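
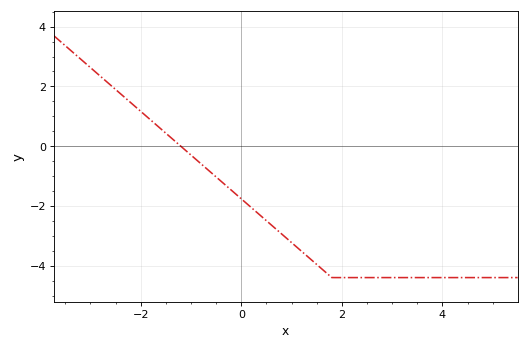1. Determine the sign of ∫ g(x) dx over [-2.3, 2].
negative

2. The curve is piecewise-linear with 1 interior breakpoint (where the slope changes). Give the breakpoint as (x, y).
(1.8, -4.4)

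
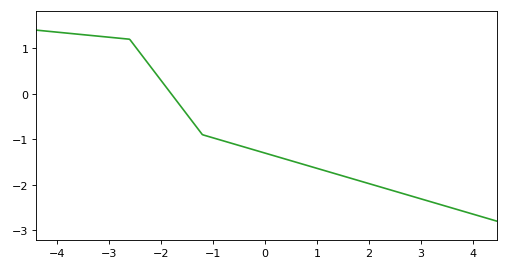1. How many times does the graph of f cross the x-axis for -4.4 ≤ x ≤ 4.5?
1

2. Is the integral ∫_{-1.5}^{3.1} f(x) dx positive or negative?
negative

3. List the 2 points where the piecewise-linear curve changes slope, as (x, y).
(-2.6, 1.2); (-1.2, -0.9)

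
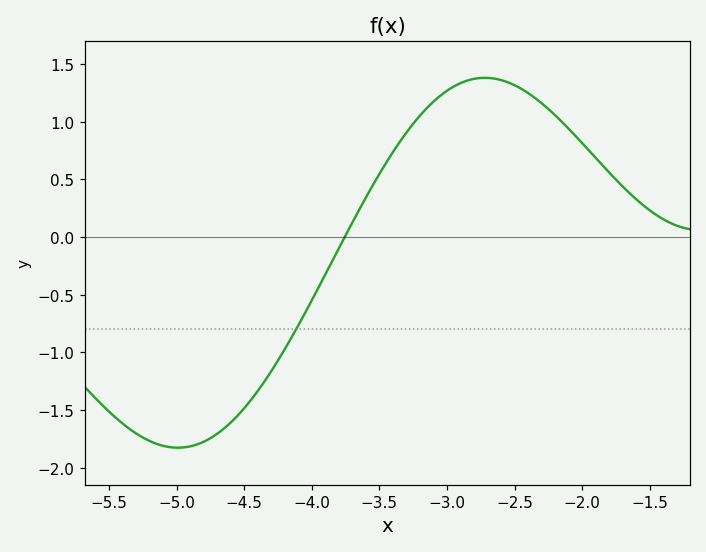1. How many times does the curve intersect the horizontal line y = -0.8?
1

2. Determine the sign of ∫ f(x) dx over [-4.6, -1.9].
positive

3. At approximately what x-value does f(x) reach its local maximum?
-2.7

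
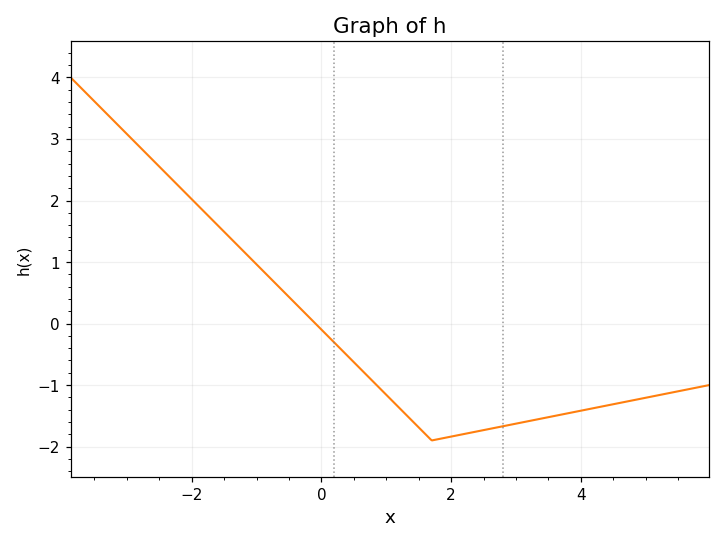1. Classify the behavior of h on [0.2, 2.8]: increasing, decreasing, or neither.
neither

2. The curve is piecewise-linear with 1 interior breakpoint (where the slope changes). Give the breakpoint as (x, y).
(1.7, -1.9)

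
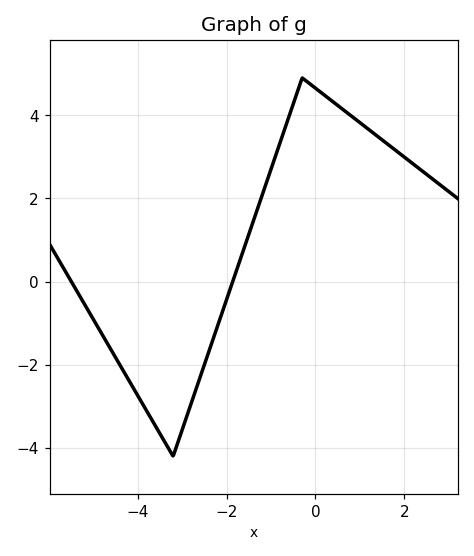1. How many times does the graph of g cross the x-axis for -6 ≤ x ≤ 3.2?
2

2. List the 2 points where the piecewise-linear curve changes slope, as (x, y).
(-3.2, -4.2); (-0.3, 4.9)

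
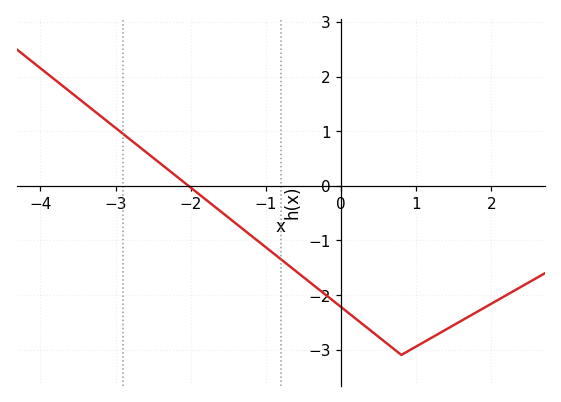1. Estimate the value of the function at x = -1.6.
-0.5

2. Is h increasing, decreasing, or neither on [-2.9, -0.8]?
decreasing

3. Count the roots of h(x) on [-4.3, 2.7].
1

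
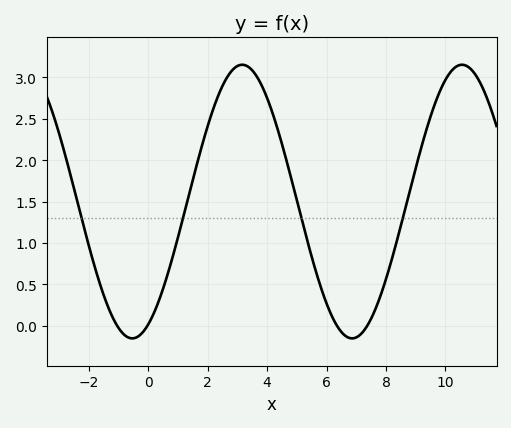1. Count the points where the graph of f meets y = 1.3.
4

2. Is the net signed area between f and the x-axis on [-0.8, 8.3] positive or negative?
positive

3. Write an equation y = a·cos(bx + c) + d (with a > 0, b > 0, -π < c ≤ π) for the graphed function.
y = 1.65cos(0.85x - 2.7) + 1.5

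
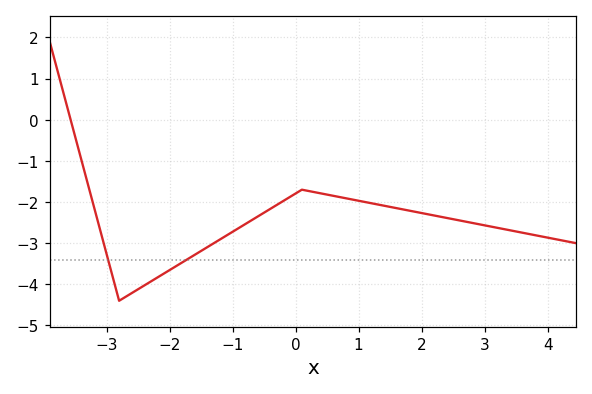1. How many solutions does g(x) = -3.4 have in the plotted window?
2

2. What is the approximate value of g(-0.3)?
-2.07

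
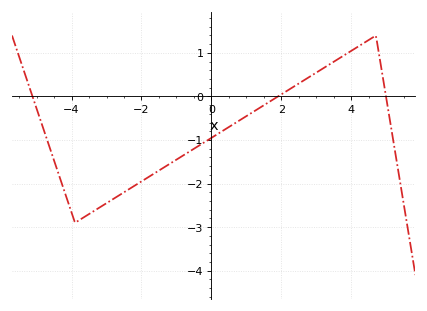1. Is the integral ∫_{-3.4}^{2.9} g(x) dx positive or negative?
negative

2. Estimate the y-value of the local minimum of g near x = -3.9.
-2.9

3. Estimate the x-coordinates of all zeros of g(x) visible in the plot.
-5.11, 1.9, 4.99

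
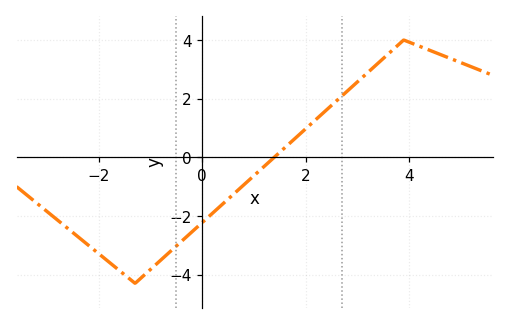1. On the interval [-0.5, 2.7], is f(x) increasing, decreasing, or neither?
increasing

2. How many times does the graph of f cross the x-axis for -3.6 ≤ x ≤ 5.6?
1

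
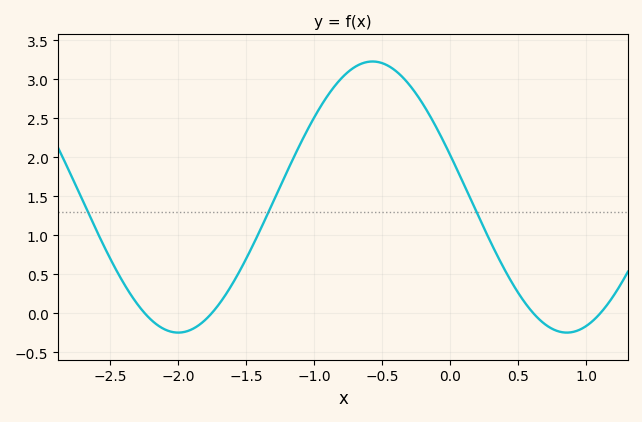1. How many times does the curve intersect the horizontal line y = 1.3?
3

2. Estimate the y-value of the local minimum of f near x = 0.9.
-0.25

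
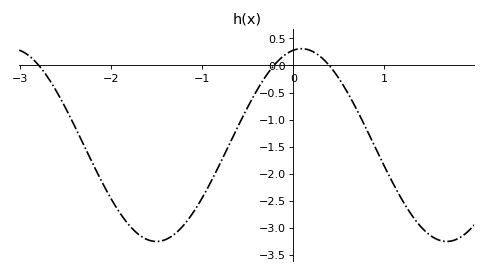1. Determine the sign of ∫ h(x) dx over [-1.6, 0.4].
negative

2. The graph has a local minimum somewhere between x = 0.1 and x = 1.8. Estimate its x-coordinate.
1.7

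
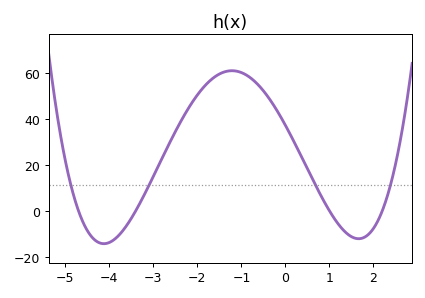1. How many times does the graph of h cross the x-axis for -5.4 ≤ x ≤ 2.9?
4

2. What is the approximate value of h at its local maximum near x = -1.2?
61.1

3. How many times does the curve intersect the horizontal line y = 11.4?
4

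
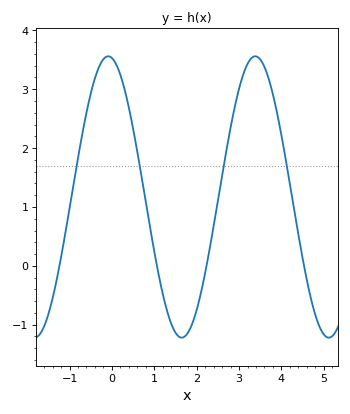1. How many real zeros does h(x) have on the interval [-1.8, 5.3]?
4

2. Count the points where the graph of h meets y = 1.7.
4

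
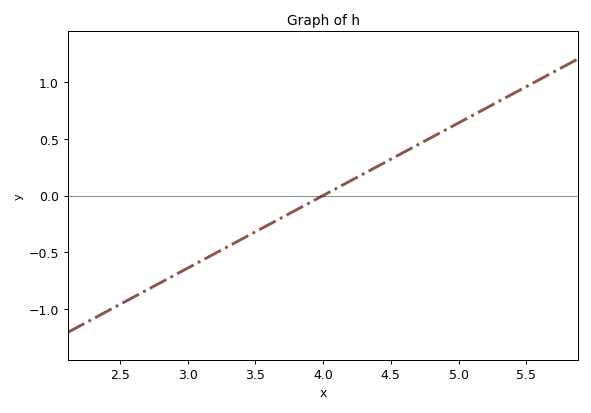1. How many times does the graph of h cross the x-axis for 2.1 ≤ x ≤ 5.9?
1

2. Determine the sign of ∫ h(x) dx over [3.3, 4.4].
negative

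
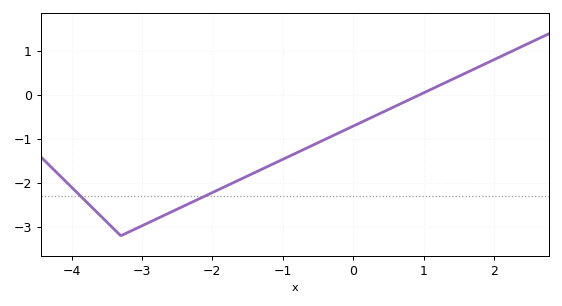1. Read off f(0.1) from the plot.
-0.63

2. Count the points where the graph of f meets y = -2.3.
2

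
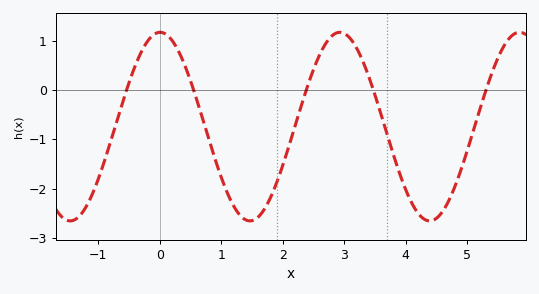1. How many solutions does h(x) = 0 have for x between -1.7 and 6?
5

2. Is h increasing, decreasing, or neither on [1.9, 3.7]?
neither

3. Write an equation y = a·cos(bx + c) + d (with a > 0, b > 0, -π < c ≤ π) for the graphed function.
y = 1.91cos(2.15x - 0.01) - 0.74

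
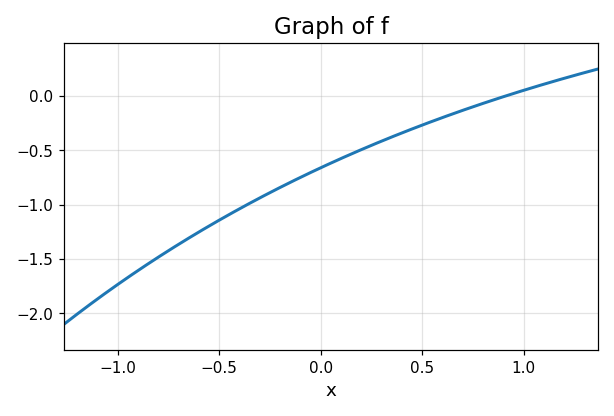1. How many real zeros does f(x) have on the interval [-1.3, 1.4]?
1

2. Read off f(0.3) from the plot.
-0.4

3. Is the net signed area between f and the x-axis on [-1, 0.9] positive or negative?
negative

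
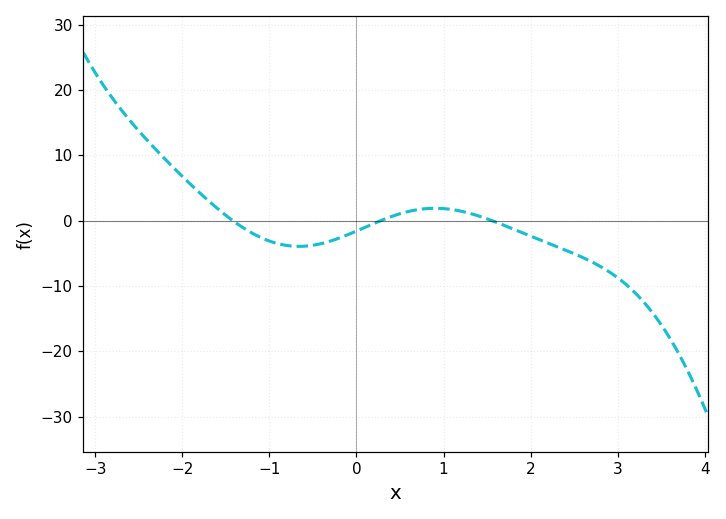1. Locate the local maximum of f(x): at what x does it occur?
0.9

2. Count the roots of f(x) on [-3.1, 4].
3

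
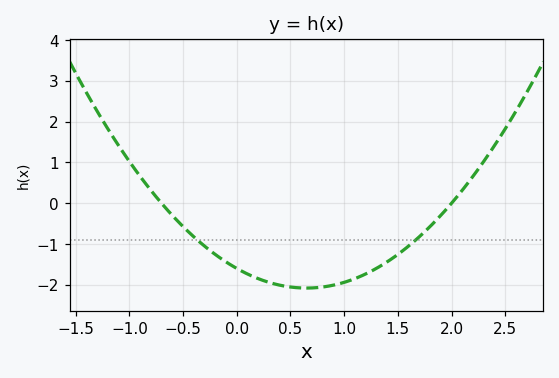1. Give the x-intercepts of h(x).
-0.7, 2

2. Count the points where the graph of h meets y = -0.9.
2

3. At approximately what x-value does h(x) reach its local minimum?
0.7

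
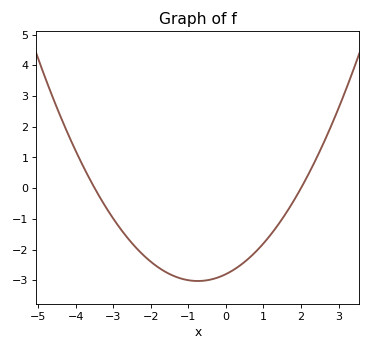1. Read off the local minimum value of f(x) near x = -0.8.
-3.03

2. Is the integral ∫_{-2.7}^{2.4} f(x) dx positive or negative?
negative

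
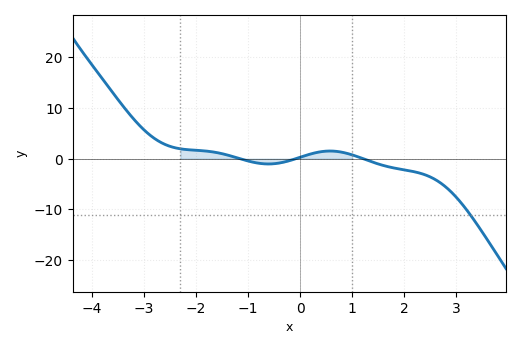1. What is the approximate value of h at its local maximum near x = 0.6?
1.5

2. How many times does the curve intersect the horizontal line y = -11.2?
1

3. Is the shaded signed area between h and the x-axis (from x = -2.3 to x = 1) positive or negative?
positive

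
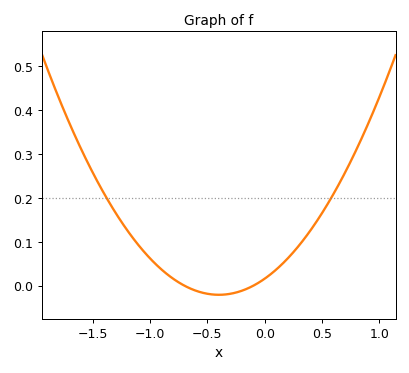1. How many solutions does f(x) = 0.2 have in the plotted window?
2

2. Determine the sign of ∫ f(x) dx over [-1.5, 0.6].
positive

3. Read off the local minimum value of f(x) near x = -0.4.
-0.021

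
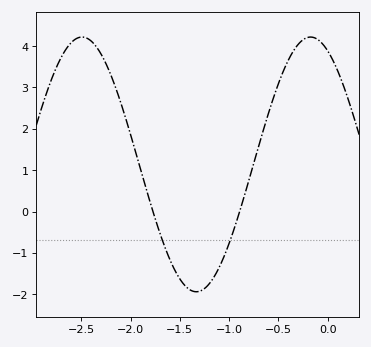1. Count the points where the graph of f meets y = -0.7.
2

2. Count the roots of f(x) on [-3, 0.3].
2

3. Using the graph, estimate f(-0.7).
1.58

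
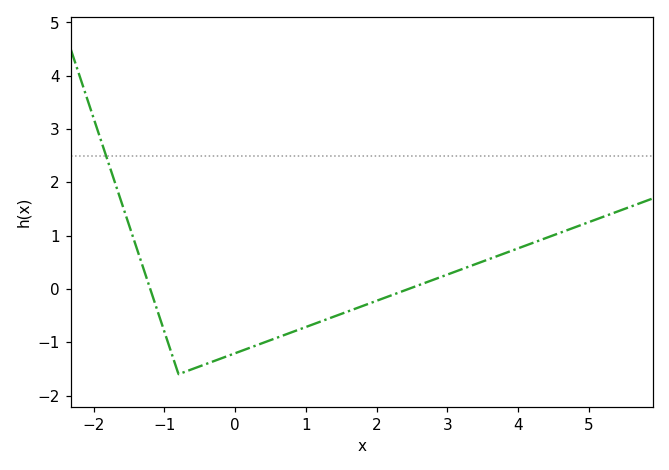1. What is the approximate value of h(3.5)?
0.5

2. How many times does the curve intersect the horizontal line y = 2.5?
1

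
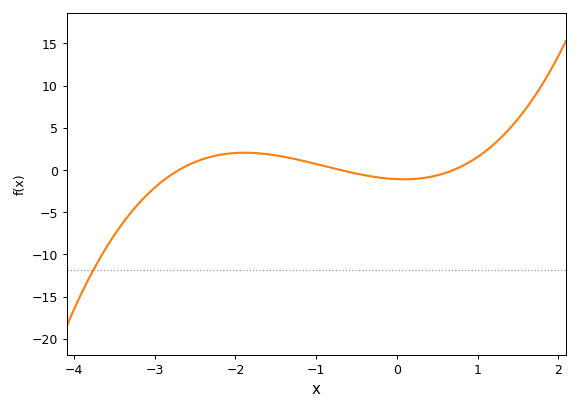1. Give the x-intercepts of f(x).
-2.7, -0.7, 0.7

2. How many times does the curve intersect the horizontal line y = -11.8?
1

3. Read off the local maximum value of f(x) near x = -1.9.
2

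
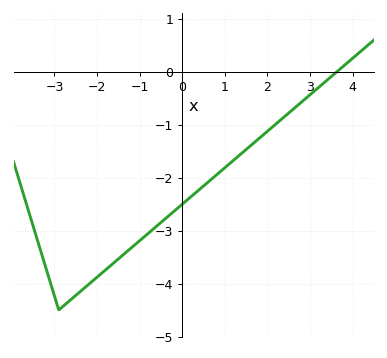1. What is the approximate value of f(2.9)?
-0.507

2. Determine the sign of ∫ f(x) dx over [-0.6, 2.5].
negative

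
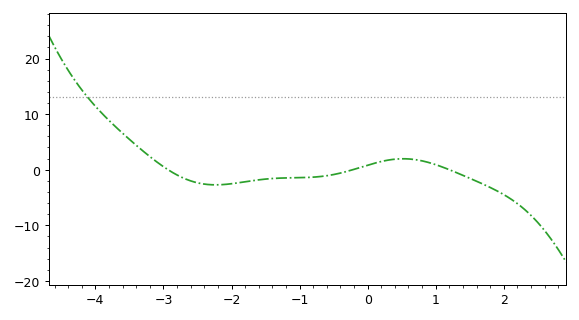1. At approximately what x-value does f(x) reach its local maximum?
0.525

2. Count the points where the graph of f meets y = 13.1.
1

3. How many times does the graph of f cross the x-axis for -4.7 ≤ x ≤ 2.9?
3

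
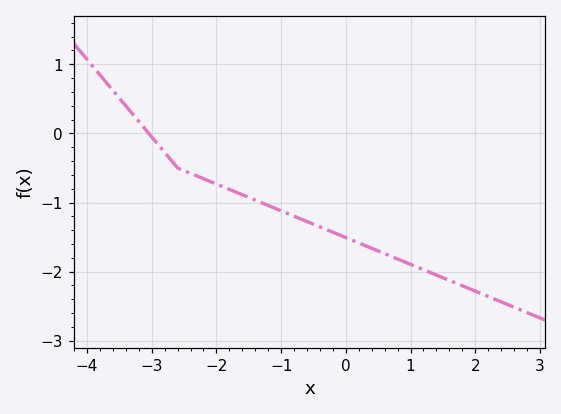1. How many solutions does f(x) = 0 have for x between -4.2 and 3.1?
1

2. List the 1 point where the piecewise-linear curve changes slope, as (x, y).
(-2.6, -0.5)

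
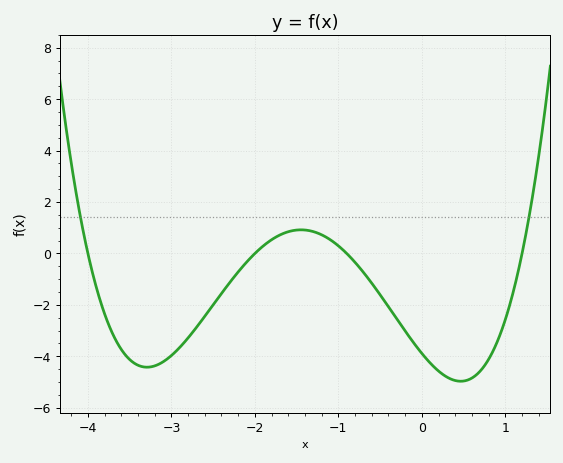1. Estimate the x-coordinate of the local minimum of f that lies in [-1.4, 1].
0.466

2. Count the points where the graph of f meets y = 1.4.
2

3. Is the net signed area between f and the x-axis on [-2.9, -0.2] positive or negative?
negative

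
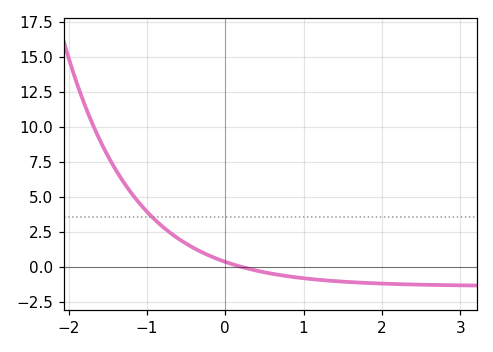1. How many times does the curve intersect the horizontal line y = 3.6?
1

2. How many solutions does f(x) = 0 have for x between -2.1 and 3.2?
1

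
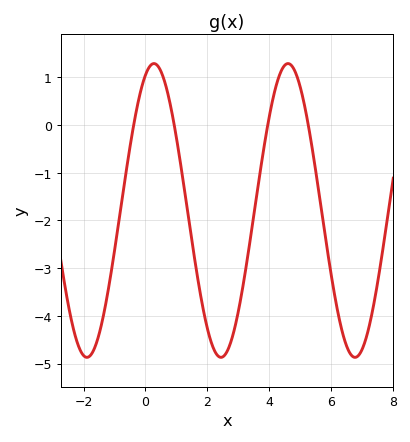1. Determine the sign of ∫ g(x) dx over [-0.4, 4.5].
negative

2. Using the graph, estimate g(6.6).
-4.8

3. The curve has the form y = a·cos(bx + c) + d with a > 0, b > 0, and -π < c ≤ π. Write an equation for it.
y = 3.08cos(1.4x - 0.4) - 1.79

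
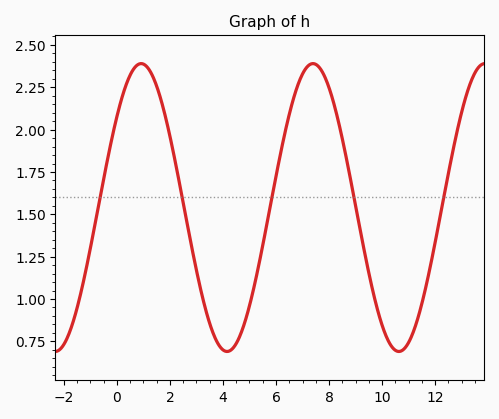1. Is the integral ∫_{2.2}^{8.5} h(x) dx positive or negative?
positive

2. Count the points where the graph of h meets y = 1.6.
5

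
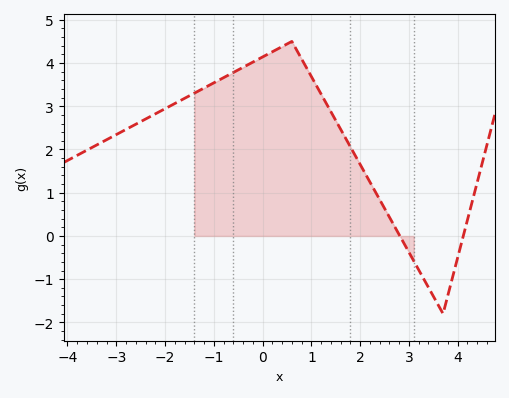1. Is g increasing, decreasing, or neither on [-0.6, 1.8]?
neither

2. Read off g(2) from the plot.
1.7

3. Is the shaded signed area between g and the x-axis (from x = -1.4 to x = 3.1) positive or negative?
positive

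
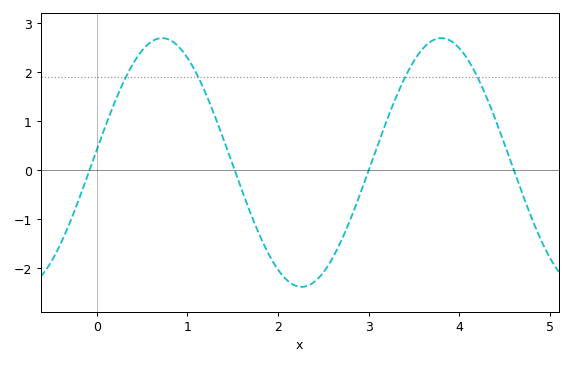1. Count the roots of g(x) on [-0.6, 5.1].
4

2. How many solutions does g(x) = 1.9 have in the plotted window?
4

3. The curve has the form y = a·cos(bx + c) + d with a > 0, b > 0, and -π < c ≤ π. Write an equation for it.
y = 2.54cos(2x - 1.5) + 0.16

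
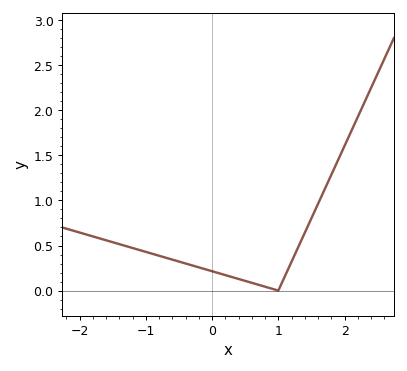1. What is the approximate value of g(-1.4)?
0.515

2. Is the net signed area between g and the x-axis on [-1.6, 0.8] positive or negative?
positive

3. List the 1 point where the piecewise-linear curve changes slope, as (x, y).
(1, 0)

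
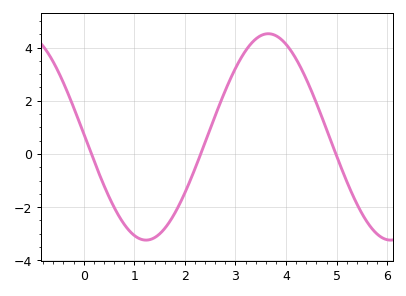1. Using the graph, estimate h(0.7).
-2.35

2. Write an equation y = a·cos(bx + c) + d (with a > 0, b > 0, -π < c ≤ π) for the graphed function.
y = 3.88cos(1.3x + 1.54) + 0.64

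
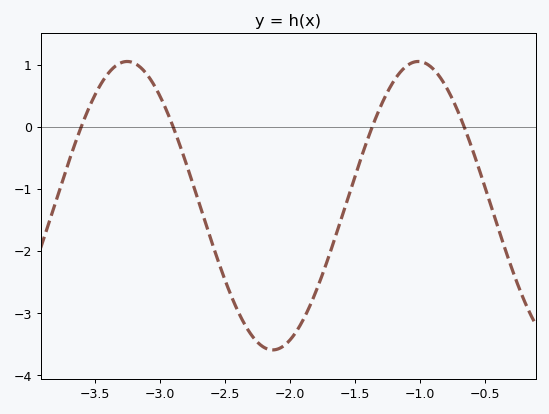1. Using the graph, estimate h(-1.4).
-0.2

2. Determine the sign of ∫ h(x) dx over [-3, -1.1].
negative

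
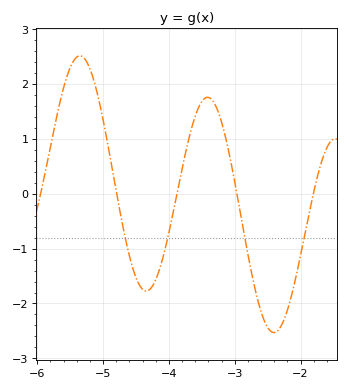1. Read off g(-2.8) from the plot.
-1.1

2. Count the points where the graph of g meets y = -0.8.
4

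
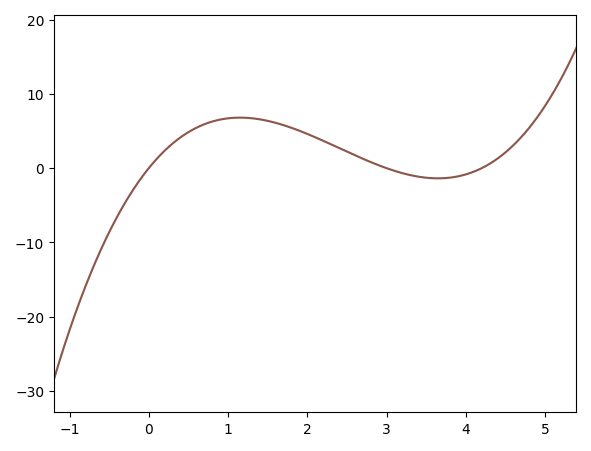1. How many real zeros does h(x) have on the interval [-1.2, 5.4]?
3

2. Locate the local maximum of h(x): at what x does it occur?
1.15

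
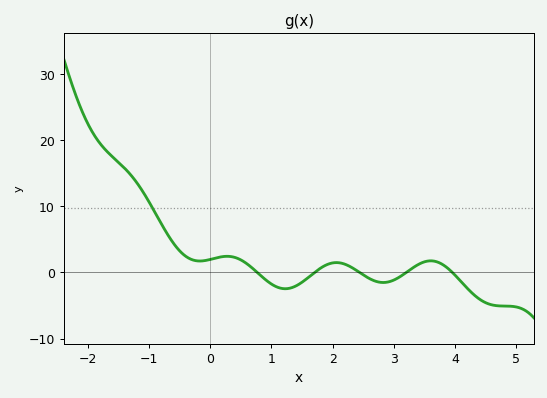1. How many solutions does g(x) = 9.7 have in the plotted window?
1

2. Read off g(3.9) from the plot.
0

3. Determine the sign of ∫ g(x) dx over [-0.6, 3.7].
positive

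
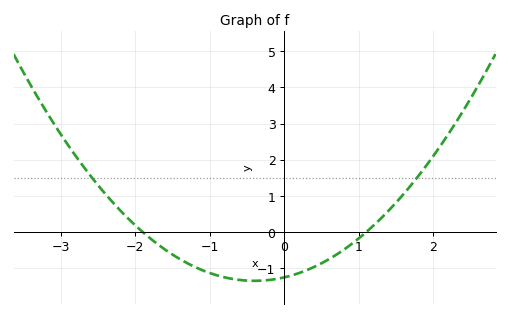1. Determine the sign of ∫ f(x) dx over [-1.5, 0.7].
negative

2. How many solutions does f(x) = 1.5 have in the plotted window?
2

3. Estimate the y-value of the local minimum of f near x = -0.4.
-1.35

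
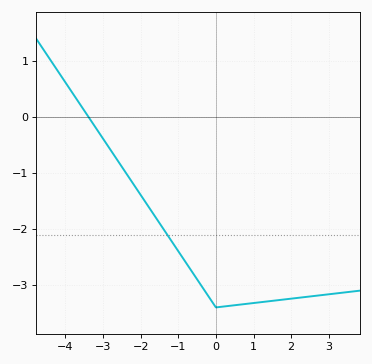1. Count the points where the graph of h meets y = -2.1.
1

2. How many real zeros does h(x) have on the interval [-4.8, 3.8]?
1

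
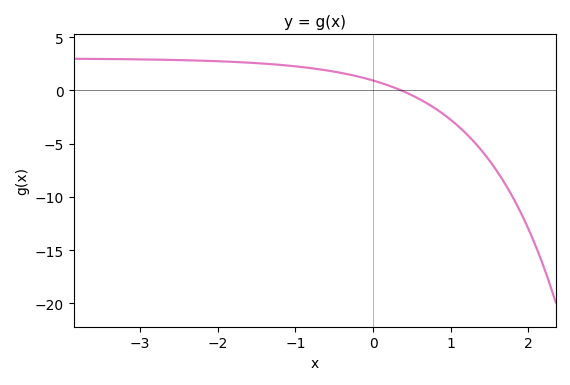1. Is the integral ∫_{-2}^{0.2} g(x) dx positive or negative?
positive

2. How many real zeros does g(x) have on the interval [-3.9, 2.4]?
1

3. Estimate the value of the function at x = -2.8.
2.89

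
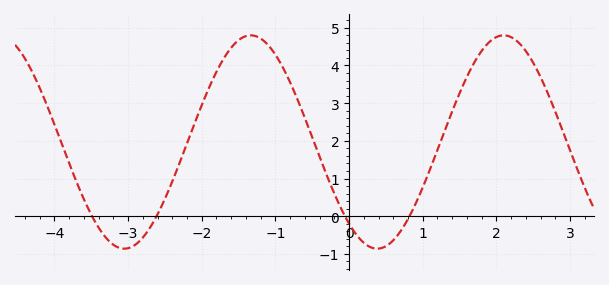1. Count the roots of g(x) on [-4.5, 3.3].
4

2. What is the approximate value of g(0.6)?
-0.639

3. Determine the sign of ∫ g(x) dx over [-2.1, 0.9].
positive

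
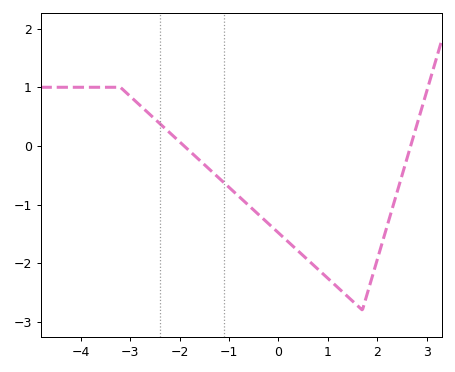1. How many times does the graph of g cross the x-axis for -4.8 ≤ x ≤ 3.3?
2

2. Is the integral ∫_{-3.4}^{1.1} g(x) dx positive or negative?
negative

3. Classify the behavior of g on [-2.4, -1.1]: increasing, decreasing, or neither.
decreasing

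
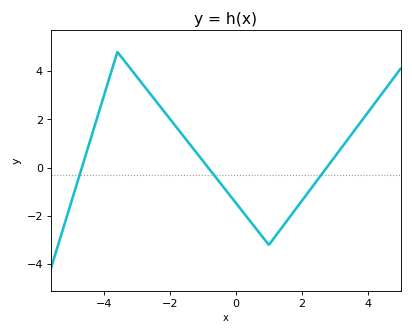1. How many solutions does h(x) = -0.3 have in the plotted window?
3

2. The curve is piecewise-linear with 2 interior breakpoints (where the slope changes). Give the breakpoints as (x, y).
(-3.6, 4.8); (1, -3.2)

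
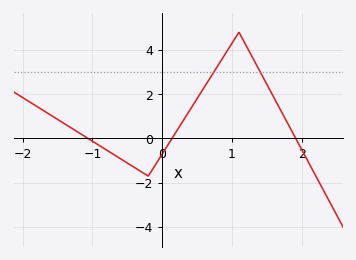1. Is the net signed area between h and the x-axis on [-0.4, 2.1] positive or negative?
positive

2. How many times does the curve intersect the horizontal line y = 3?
2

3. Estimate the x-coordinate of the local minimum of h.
-0.2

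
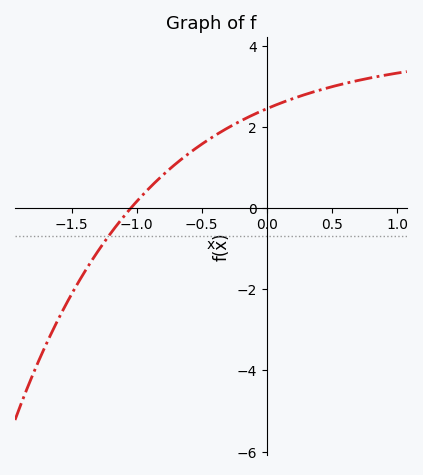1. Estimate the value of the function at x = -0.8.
0.809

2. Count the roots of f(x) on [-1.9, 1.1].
1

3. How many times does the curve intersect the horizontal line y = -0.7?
1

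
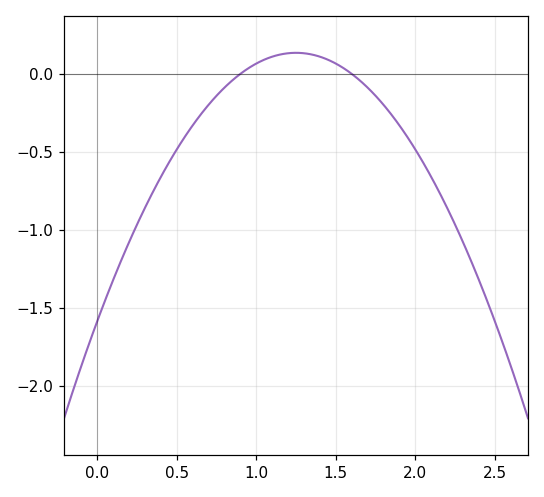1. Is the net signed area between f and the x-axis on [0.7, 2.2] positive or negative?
negative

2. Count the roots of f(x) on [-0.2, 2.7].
2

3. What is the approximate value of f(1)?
0.066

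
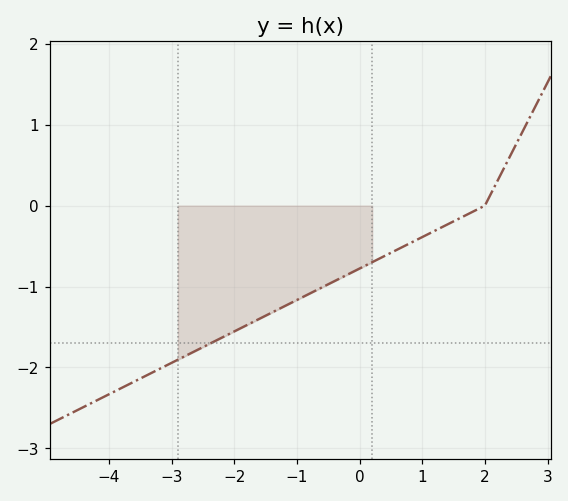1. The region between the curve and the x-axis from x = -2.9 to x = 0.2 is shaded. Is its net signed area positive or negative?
negative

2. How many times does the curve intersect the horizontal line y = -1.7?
1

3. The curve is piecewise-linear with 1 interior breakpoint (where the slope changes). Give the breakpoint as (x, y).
(2, 0)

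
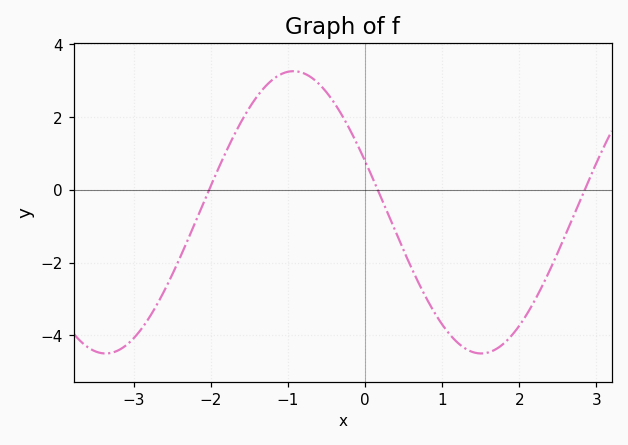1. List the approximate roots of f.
-2.02, 0.164, 2.85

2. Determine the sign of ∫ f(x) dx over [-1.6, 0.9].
positive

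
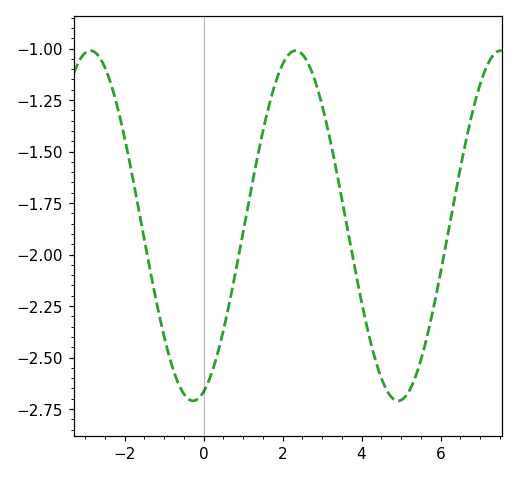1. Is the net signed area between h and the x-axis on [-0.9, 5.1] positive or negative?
negative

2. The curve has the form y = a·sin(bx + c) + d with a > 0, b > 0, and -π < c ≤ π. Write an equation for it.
y = 0.85sin(1.2x - 1.2) - 1.86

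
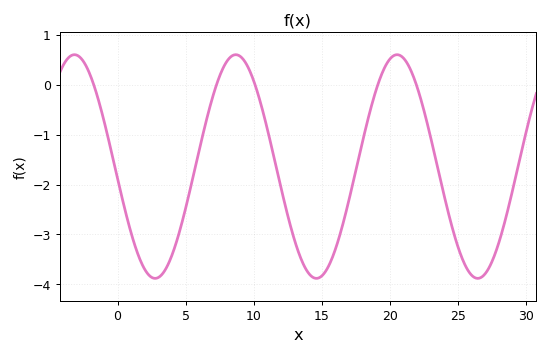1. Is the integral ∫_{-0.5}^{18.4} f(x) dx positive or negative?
negative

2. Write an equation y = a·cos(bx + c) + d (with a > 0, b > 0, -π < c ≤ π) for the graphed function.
y = 2.24cos(0.53x + 1.7) - 1.64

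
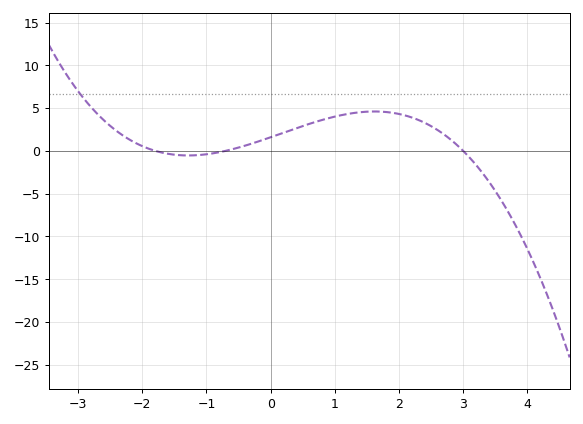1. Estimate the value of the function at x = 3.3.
-2.57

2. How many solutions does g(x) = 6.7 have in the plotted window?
1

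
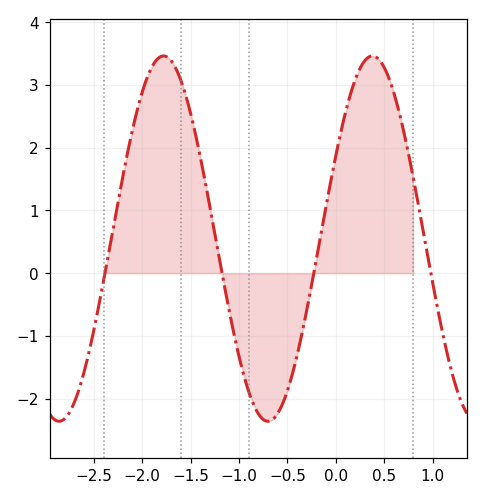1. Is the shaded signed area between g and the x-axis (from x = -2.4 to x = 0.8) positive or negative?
positive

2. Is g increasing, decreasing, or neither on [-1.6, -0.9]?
decreasing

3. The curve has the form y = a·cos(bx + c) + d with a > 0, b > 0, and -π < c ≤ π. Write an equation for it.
y = 2.91cos(2.9x - 1.1) + 0.55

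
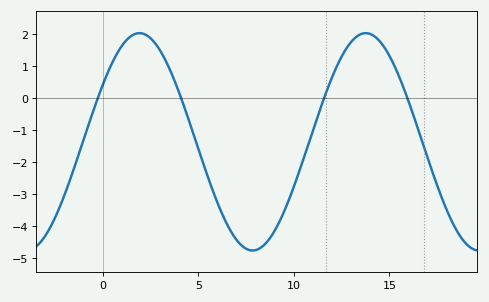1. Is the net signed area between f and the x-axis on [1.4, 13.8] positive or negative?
negative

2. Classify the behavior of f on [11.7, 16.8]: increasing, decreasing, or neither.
neither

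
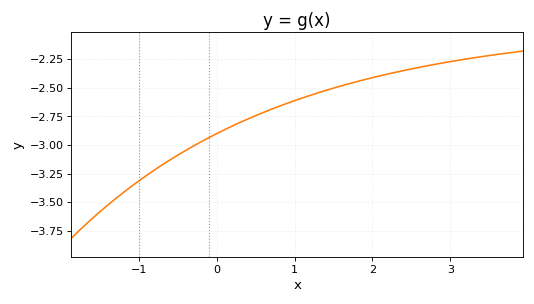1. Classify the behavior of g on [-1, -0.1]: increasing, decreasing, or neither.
increasing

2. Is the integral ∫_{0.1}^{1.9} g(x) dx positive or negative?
negative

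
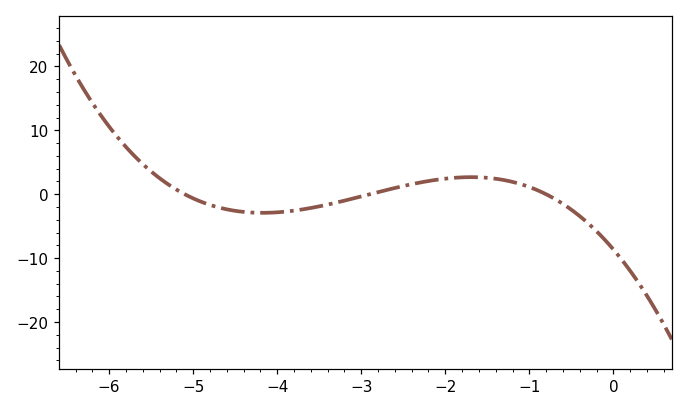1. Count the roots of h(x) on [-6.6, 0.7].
3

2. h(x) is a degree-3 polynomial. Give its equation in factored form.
y = -0.73(x + 5.1)(x + 2.9)(x + 0.8)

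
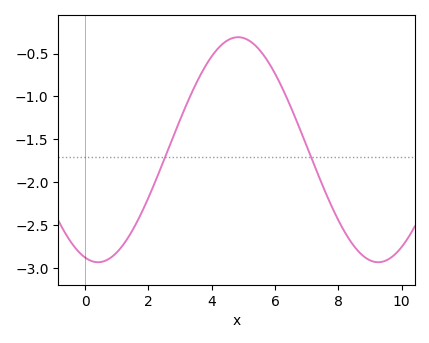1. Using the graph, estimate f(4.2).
-0.441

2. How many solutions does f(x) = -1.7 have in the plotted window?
2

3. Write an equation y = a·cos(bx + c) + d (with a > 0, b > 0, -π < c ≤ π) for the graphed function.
y = 1.31cos(0.71x + 2.85) - 1.62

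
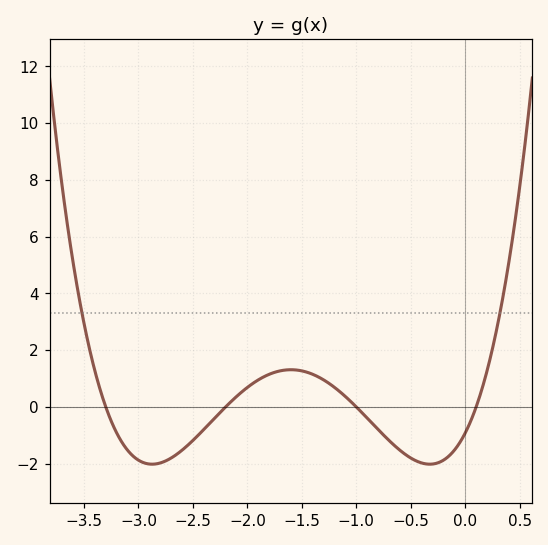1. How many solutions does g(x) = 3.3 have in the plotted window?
2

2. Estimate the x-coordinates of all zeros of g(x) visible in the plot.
-3.3, -2.2, -1, 0.1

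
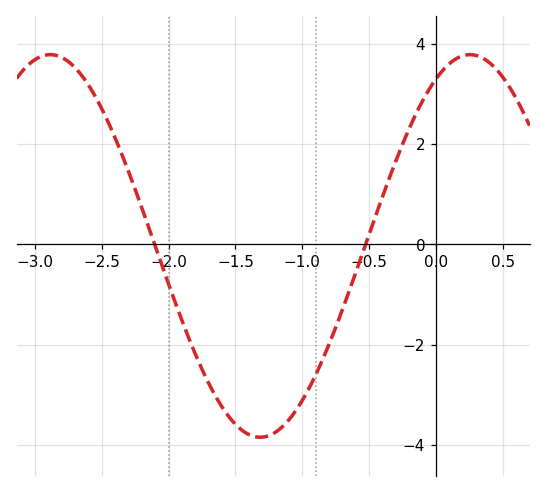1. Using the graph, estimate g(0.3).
3.8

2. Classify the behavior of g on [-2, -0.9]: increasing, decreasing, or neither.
neither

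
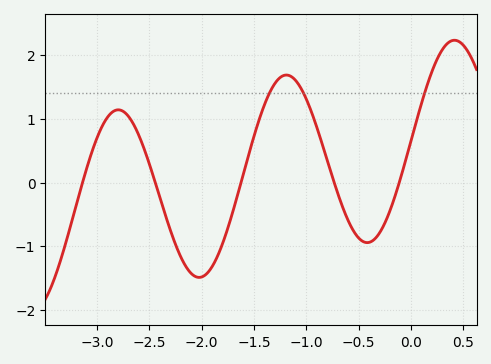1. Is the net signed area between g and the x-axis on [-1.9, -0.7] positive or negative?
positive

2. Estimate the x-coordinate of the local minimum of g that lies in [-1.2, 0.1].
-0.4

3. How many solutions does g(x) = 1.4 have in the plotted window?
3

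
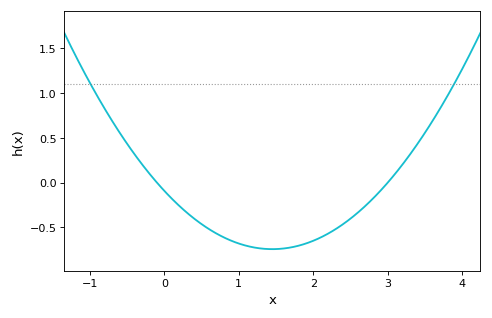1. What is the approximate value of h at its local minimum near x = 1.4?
-0.745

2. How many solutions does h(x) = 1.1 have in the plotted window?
2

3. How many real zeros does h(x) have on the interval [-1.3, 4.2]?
2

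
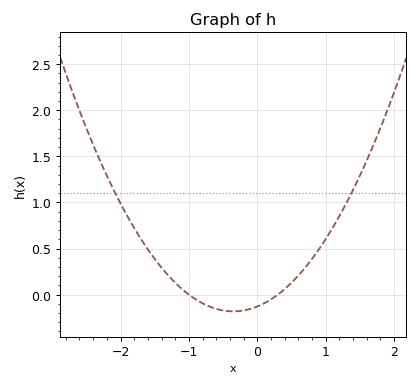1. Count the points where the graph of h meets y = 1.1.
2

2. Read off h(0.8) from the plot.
0.387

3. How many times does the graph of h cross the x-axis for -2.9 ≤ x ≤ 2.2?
2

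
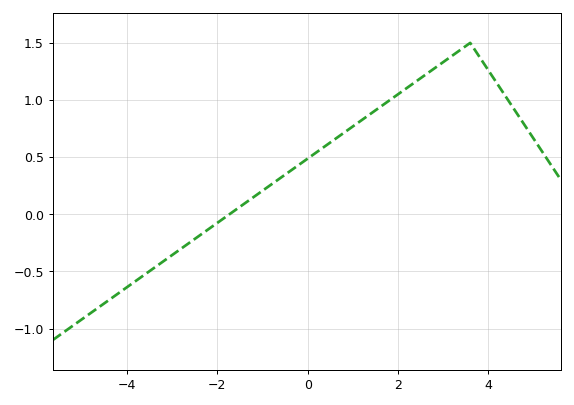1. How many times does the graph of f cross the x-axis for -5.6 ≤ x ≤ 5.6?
1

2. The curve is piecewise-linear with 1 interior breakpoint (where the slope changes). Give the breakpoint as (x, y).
(3.6, 1.5)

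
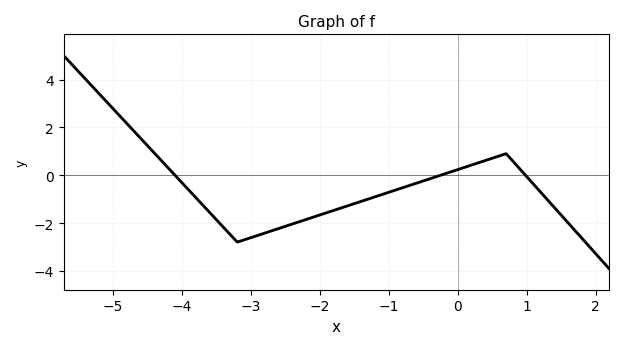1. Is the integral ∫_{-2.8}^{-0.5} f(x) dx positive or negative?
negative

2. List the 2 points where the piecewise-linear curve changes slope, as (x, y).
(-3.2, -2.8); (0.7, 0.9)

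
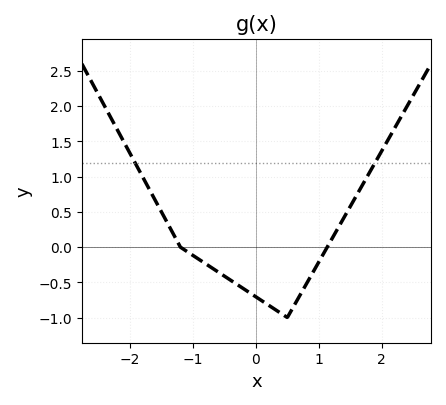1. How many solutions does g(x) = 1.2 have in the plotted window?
2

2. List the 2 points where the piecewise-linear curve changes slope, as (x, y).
(-1.2, 0); (0.5, -1)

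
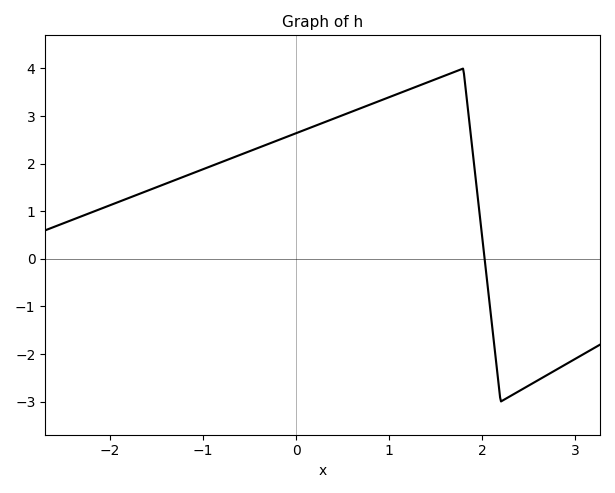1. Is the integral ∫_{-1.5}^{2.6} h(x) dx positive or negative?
positive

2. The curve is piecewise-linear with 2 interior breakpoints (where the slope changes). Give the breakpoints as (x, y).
(1.8, 4); (2.2, -3)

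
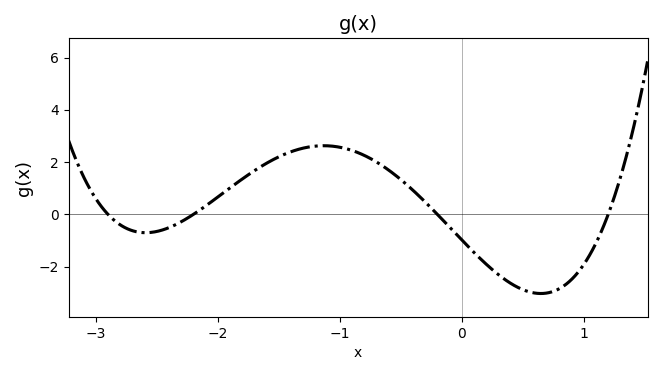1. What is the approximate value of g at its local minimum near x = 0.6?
-3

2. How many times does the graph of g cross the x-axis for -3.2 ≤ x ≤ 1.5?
4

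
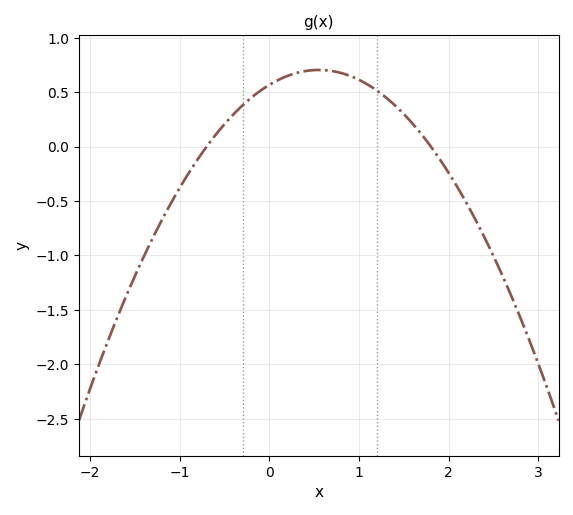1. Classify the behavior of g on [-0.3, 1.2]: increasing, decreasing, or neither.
neither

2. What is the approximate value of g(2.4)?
-0.837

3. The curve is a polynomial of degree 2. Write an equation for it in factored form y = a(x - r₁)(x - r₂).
y = -0.45(x + 0.7)(x - 1.8)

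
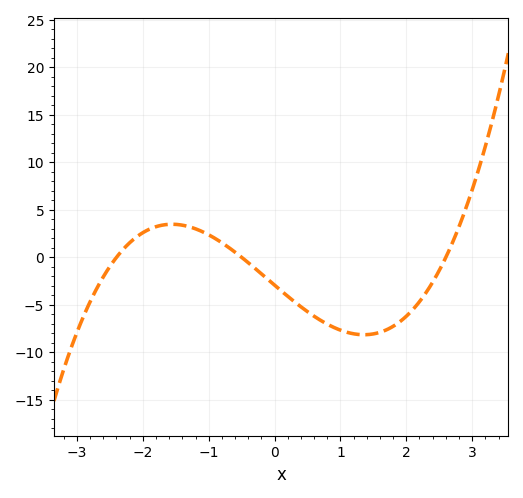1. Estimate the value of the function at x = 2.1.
-5.5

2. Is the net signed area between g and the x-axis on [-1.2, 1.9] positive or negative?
negative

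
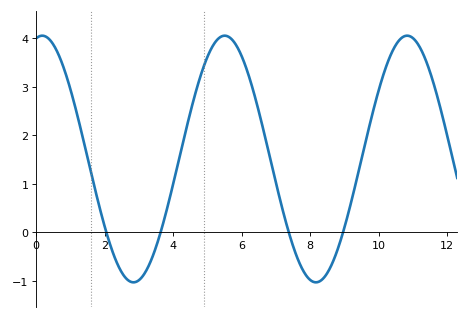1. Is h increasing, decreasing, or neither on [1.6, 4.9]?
neither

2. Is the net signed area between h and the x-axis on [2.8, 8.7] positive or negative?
positive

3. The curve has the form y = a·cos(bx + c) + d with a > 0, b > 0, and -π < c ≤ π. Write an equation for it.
y = 2.54cos(1.18x - 0.21) + 1.51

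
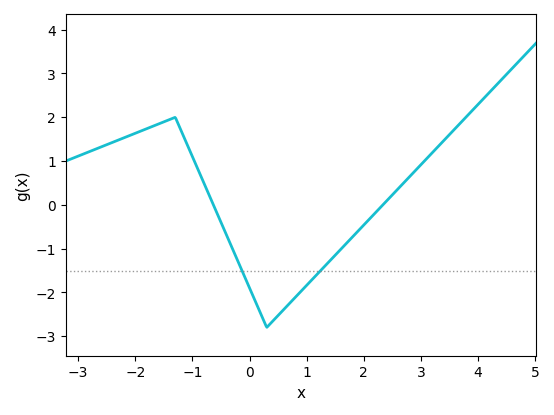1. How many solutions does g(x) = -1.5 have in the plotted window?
2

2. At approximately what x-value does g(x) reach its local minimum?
0.3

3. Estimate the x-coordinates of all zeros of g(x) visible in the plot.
-0.633, 2.33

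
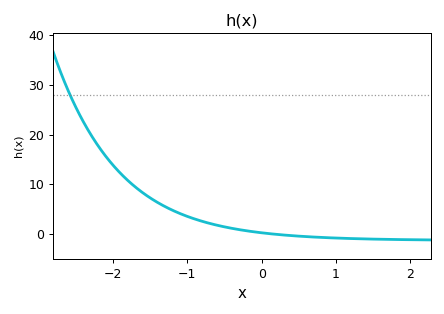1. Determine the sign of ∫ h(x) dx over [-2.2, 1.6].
positive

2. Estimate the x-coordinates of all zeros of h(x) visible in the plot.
0.1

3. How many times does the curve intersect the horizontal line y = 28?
1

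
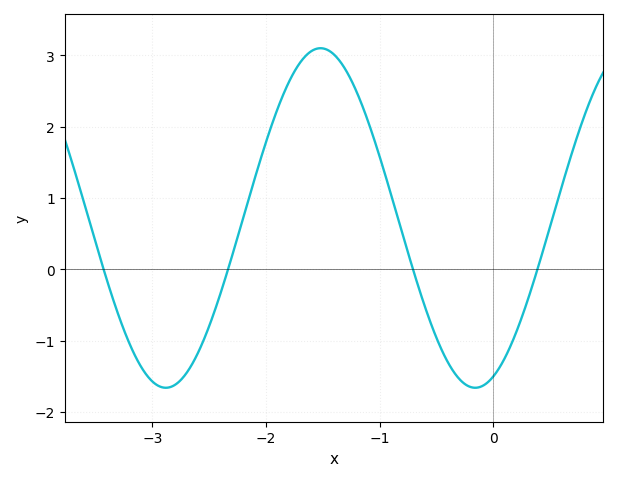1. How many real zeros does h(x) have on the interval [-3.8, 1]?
4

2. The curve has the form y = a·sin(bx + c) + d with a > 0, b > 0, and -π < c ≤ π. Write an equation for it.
y = 2.38sin(2.31x - 1.2) + 0.72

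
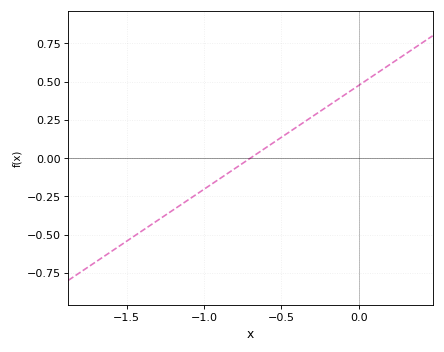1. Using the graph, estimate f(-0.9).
-0.136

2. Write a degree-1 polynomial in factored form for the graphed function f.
y = 0.68(x + 0.7)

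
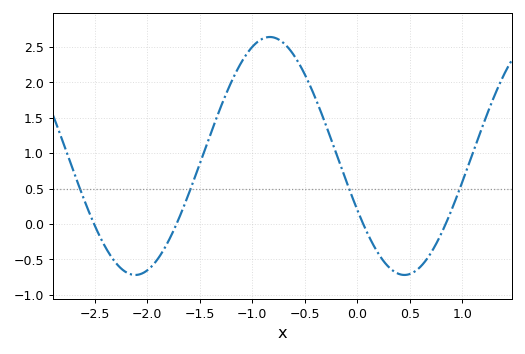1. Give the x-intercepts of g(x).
-2.5, -1.7, 0.1, 0.8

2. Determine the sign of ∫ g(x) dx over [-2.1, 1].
positive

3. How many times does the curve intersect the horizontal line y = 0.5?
4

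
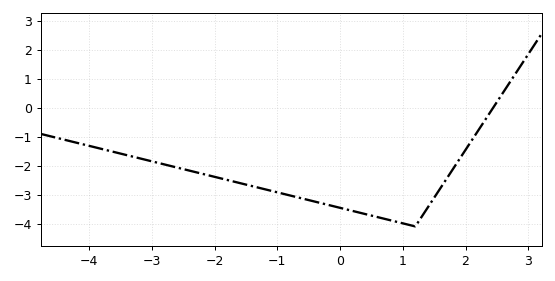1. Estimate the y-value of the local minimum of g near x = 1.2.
-4.1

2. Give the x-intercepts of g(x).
2.44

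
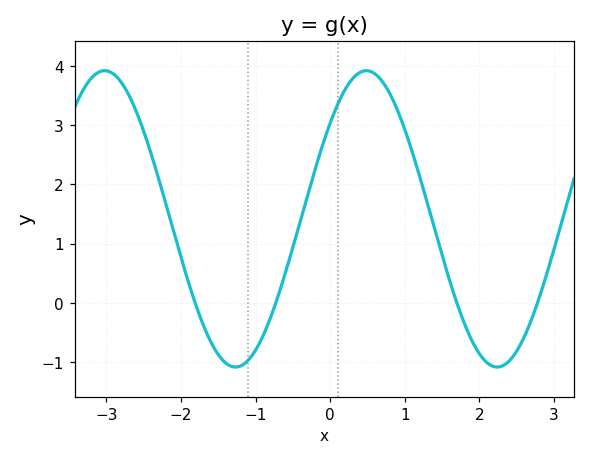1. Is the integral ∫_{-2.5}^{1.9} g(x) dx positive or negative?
positive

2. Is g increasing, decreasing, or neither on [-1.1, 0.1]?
increasing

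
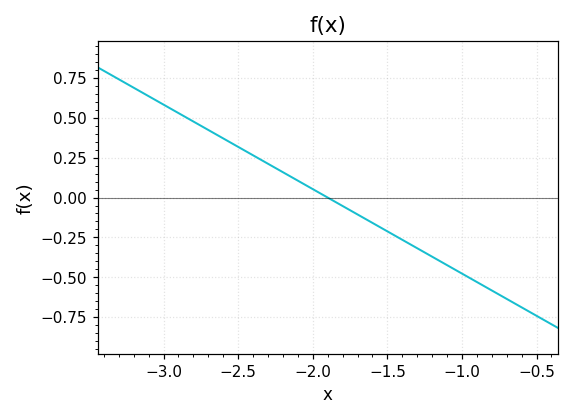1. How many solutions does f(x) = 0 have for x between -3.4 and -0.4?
1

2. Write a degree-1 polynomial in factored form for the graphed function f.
y = -0.53(x + 1.9)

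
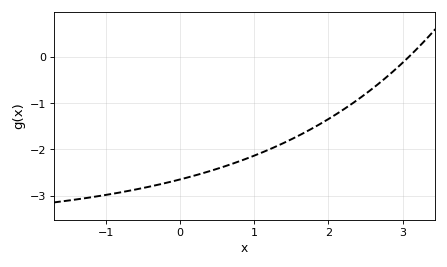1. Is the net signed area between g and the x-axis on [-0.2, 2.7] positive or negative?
negative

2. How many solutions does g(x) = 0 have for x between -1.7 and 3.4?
1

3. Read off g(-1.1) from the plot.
-3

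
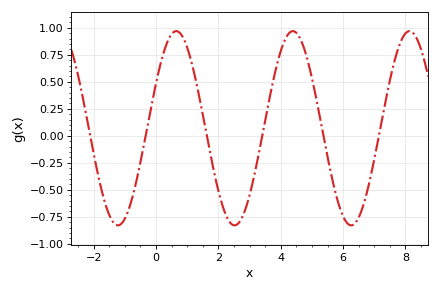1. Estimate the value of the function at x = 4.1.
0.866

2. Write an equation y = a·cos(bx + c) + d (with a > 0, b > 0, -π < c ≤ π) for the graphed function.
y = 0.9cos(1.68x - 1.09) + 0.07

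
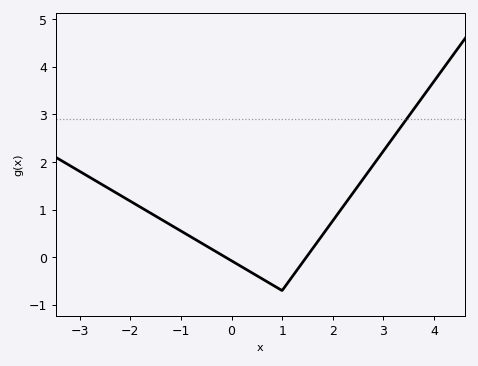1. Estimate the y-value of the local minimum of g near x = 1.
-0.7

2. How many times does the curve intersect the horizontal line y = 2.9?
1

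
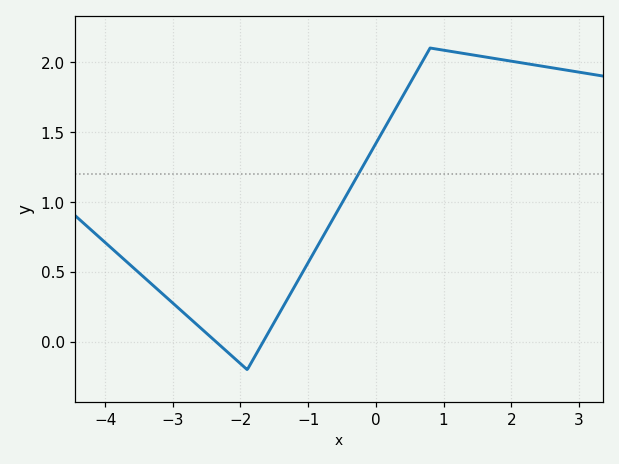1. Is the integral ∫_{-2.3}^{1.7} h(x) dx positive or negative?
positive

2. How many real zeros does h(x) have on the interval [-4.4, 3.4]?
2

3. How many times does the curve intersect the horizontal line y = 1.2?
1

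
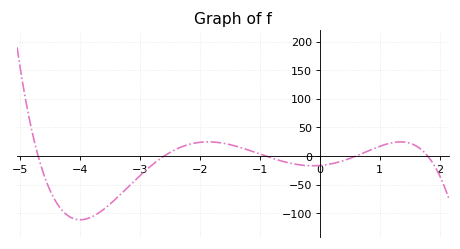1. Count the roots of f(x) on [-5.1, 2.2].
5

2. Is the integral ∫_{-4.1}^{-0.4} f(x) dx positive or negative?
negative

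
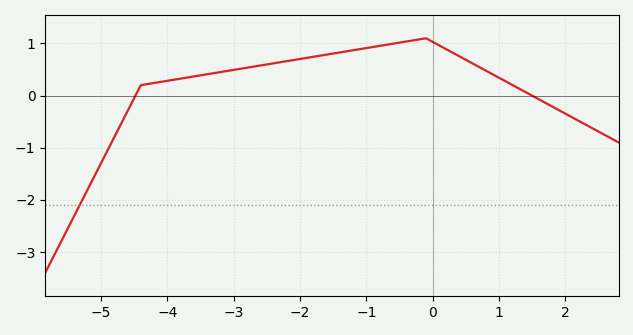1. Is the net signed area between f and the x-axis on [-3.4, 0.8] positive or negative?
positive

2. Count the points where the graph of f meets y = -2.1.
1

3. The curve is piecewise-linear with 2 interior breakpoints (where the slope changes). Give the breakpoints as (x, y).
(-4.4, 0.2); (-0.1, 1.1)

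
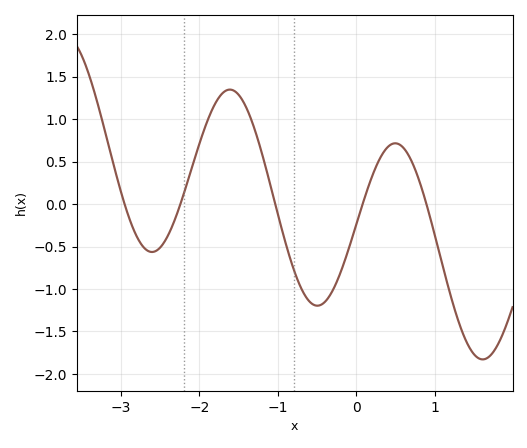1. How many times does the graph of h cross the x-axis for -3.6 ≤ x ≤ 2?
5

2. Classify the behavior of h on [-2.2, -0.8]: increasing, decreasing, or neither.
neither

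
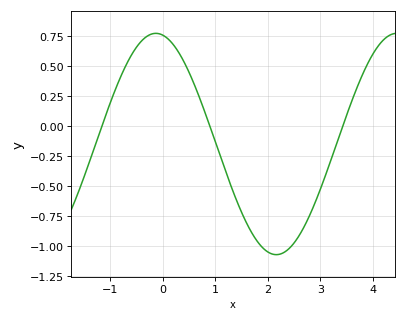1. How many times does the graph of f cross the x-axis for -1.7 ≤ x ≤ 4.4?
3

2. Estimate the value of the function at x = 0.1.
0.724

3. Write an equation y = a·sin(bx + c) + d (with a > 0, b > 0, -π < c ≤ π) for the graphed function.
y = 0.92sin(1.37x + 1.75) - 0.15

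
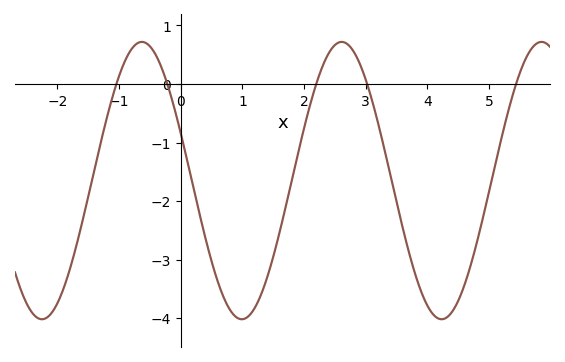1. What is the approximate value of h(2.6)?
0.72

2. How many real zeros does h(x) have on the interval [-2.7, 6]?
5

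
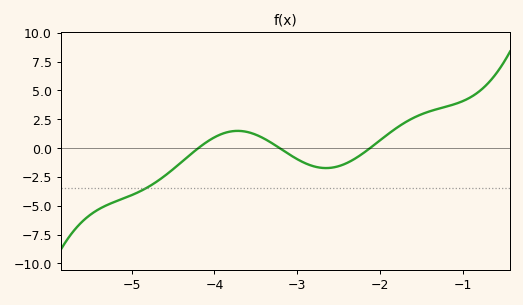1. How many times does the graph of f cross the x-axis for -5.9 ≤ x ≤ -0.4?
3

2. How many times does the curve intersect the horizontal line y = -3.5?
1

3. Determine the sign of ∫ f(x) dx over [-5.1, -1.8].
negative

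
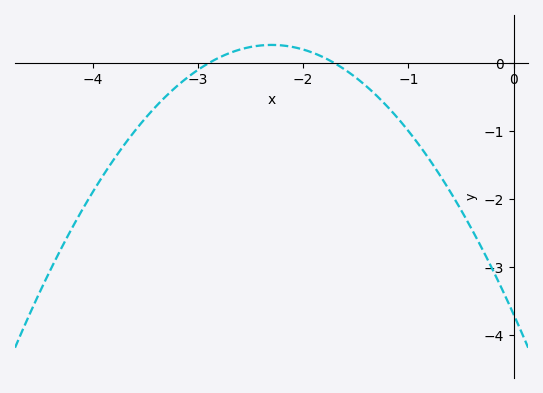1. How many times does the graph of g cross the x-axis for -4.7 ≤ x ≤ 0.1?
2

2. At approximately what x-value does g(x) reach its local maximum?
-2.3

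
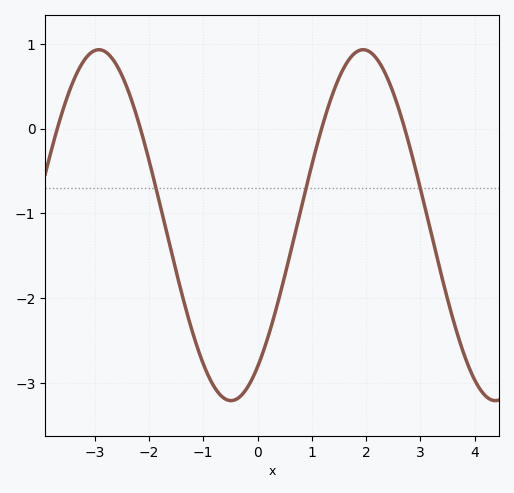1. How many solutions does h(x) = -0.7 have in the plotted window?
3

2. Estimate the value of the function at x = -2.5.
0.628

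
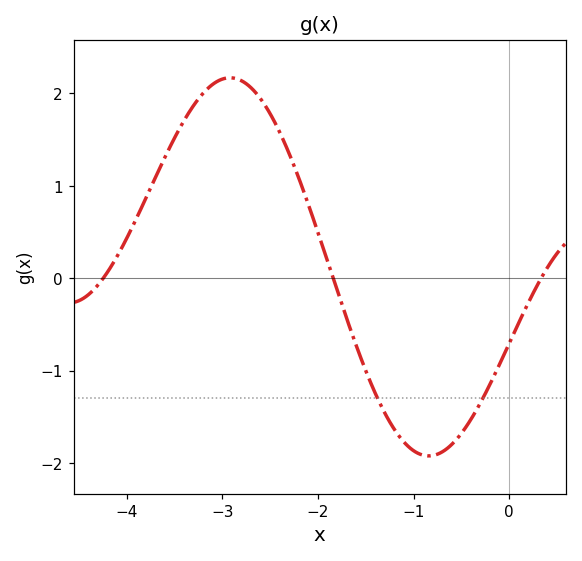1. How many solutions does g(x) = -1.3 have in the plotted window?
2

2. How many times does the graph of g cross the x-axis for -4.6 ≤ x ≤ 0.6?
3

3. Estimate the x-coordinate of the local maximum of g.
-2.92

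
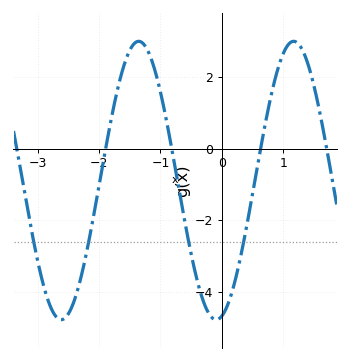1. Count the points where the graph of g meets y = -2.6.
4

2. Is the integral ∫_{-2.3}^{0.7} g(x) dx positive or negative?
negative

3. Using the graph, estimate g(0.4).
-2.2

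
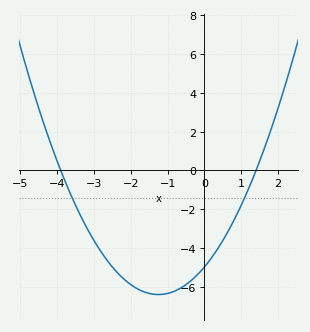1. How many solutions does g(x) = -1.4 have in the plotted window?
2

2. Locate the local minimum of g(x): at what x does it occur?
-1.2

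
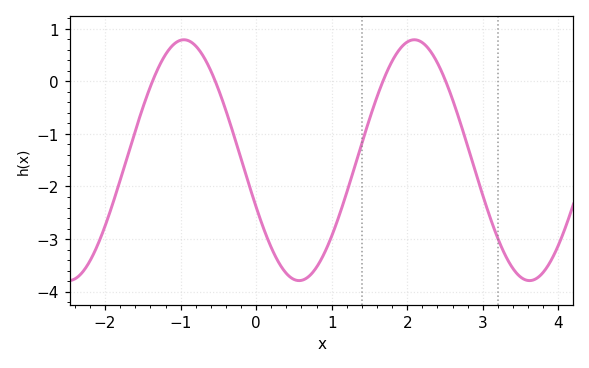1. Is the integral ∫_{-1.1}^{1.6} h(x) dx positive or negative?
negative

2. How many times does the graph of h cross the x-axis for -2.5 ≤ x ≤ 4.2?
4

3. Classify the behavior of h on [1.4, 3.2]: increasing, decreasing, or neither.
neither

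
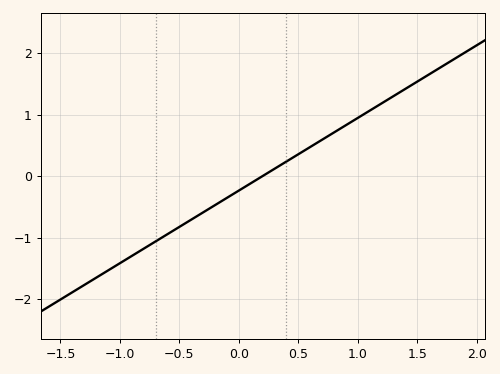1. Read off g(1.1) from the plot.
1.06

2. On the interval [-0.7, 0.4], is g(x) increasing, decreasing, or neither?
increasing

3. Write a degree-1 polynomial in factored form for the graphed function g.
y = 1.18(x - 0.2)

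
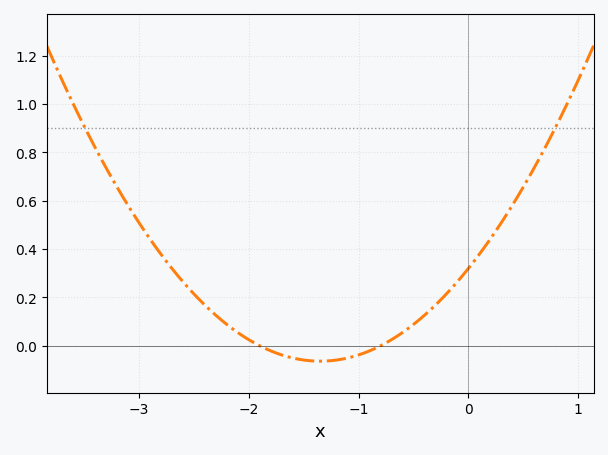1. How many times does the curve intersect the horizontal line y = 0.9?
2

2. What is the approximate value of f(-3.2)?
0.655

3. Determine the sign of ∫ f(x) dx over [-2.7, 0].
positive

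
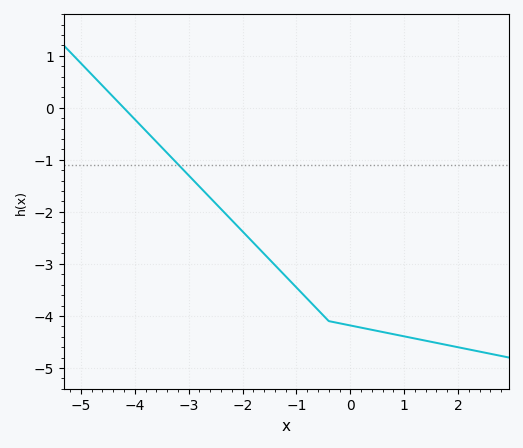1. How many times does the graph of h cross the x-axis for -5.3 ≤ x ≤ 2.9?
1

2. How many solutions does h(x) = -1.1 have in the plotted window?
1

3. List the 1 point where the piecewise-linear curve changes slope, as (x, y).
(-0.4, -4.1)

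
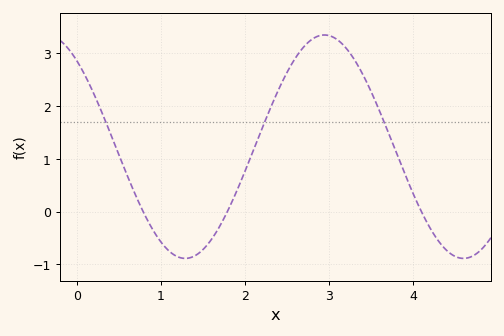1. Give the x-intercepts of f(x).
0.8, 1.8, 4.1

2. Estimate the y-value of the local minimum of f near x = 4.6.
-0.9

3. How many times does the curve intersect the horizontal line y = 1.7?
3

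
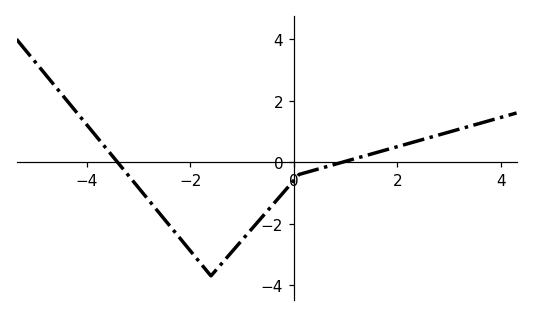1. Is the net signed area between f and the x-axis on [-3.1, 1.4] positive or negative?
negative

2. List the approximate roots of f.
-3.4, 0.94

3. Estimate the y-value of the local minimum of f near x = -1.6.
-3.7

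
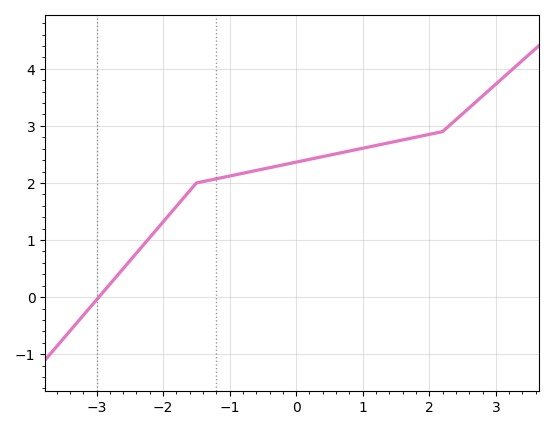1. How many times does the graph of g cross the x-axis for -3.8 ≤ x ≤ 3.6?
1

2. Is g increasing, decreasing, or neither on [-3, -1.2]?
increasing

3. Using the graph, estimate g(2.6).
3.32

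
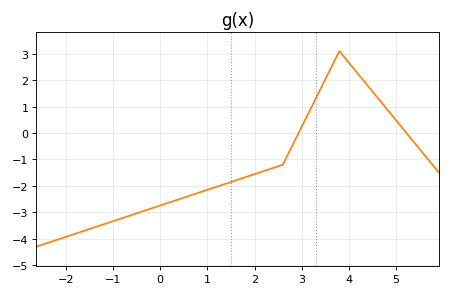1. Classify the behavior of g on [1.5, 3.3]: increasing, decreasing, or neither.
increasing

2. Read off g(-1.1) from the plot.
-3.39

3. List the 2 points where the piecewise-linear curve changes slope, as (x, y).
(2.6, -1.2); (3.8, 3.1)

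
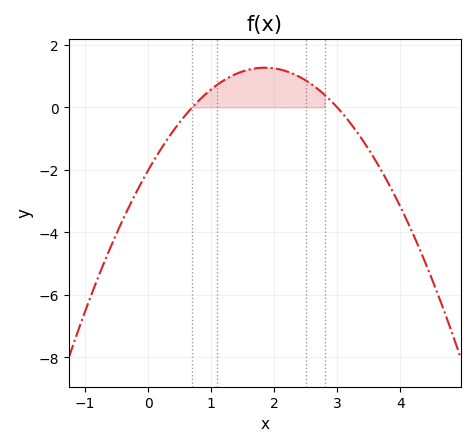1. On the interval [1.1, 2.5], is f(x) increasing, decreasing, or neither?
neither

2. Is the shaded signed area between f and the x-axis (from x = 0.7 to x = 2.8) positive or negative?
positive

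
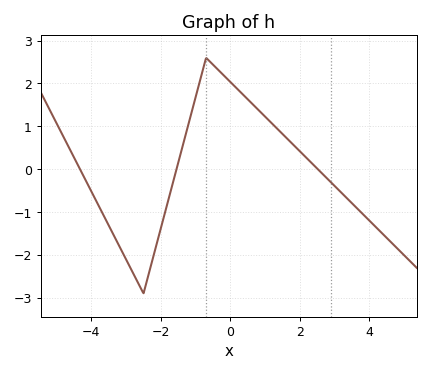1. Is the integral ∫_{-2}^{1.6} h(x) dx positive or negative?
positive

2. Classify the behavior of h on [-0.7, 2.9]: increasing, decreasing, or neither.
decreasing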